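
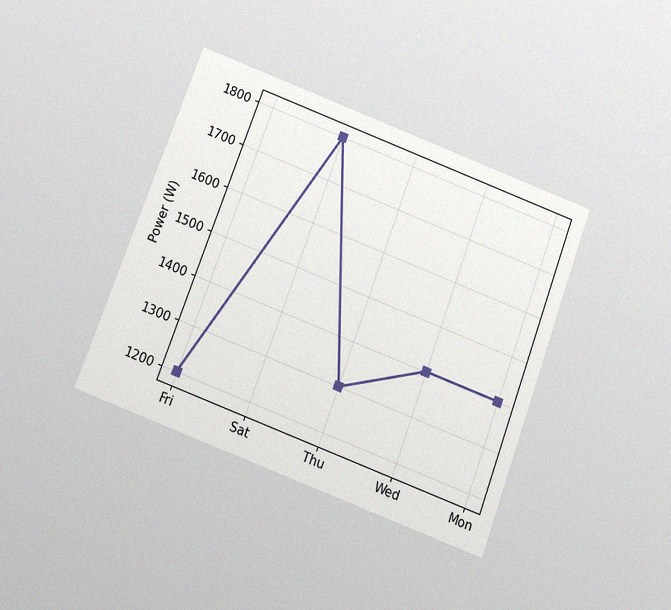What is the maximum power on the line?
The chart is tilted about 20° clockwise and viewed slightly from below, with some photo noise. The highest point is at Sat, and reading across to the y-axis gives 1800W.

1800W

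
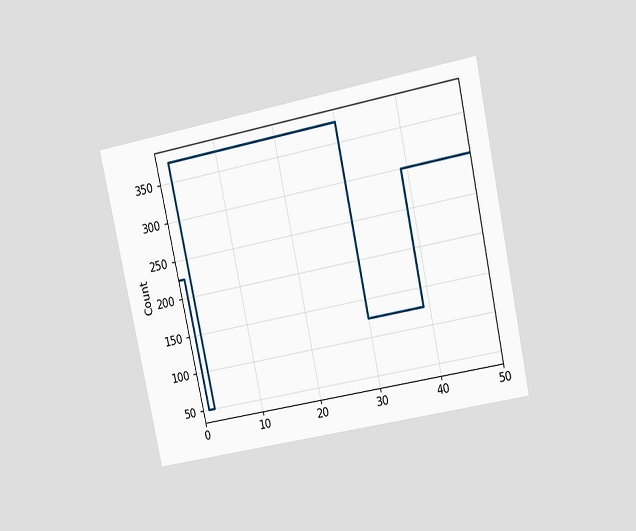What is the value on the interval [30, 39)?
125

The chart is tilted about 12° counter-clockwise and viewed at a slight angle. On [30, 39) the step sits at 125.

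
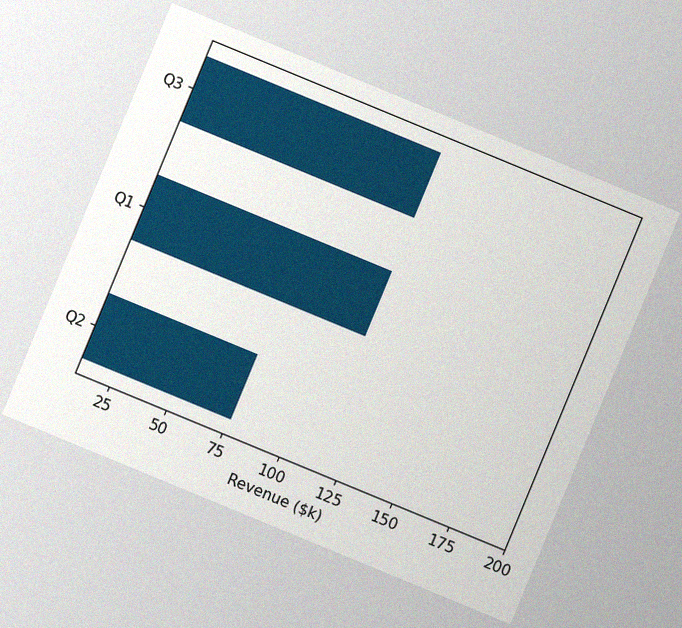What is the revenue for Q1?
$114k

The chart is tilted about 22° clockwise, with some photo noise. Reading along the chart's x-axis, the Q1 bar reaches $114k.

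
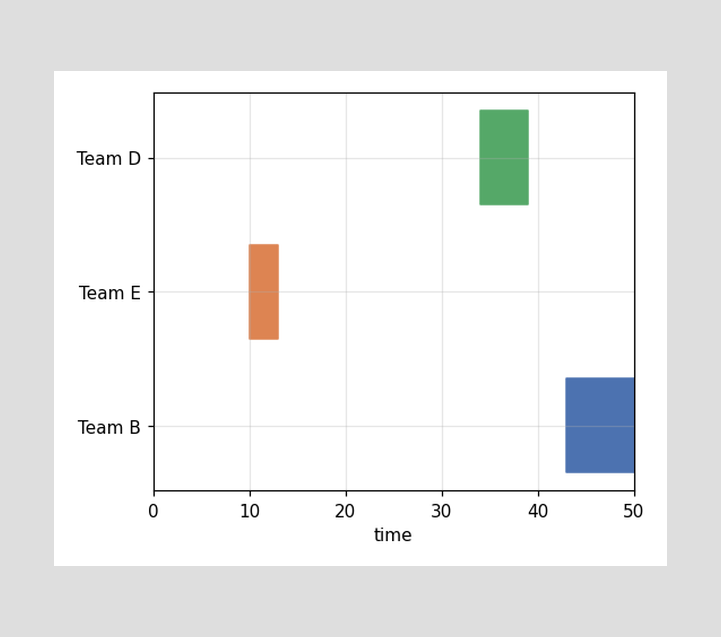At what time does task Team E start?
The Team E bar begins at t=10.

10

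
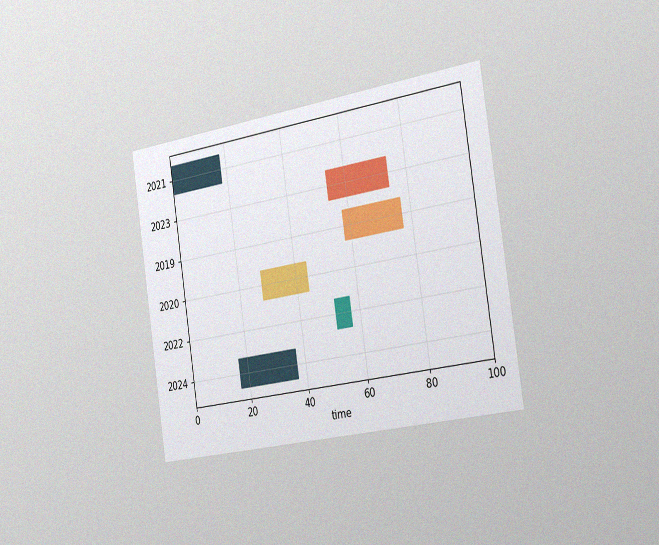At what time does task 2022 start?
The chart is tilted about 9° counter-clockwise and viewed slightly from the right, with some photo noise. The 2022 bar begins at t=52.

52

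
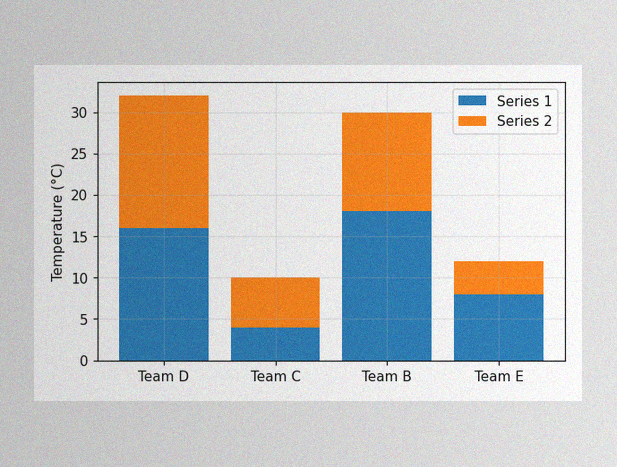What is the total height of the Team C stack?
10°C

The image has some photo noise and uneven lighting. The Team C stack's top reaches 10°C on the y-axis.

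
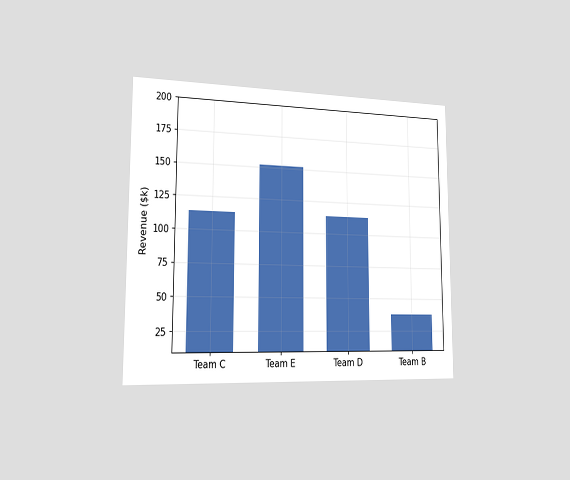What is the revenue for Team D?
$114k

The chart is viewed slightly from the left. Reading along the chart's y-axis, the Team D bar reaches $114k.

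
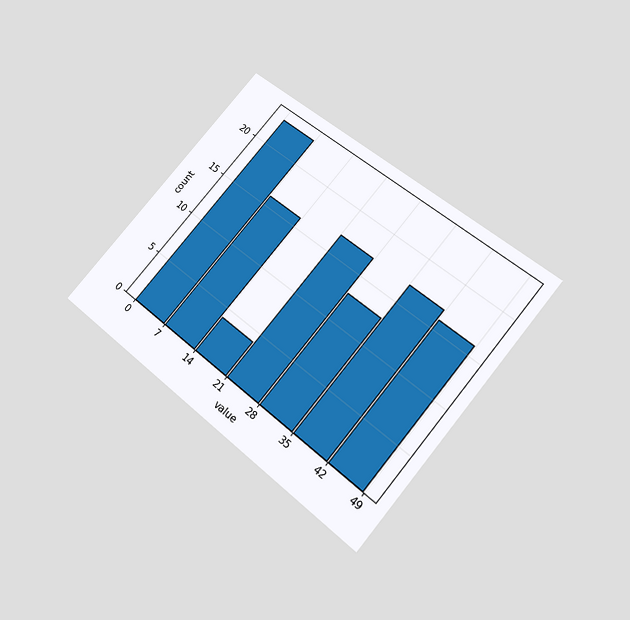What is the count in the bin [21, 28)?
The chart is tilted about 40° clockwise and viewed slightly from below. The [21, 28) bin has height 17.

17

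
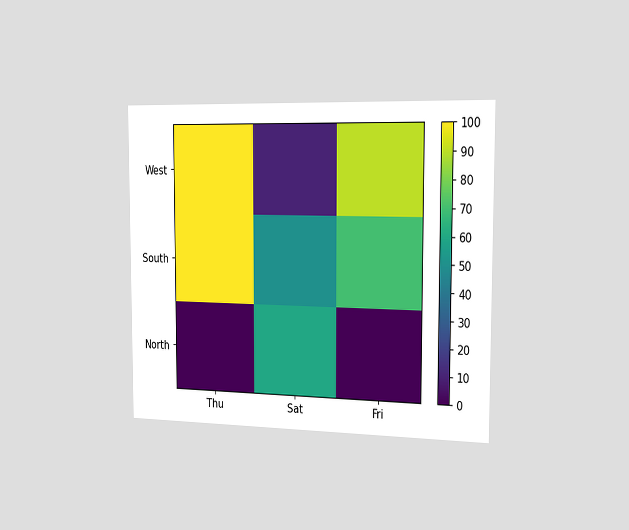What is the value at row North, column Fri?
The chart is viewed slightly from the right. Matching cell (North, Fri) against the colorbar gives 0.

0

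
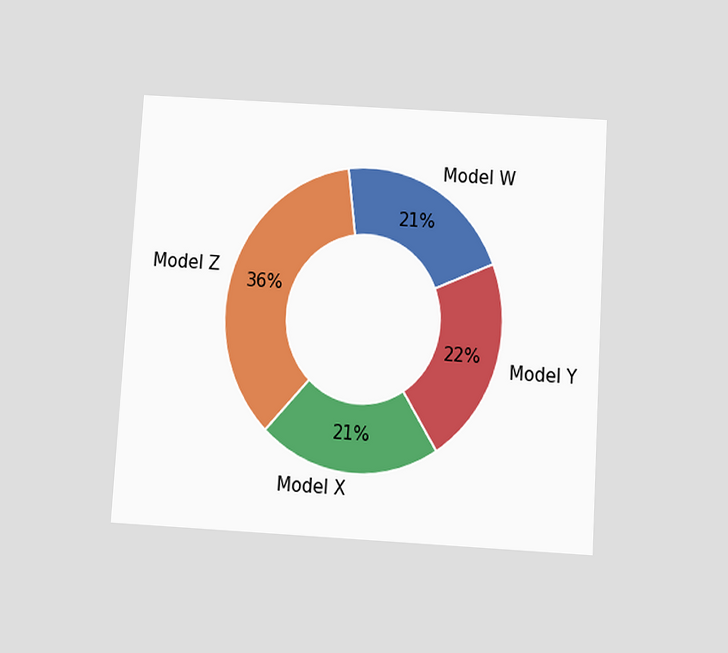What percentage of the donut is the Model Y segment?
22%

The chart is tilted about 3° clockwise and viewed slightly from below. The Model Y segment takes up 22% of the ring.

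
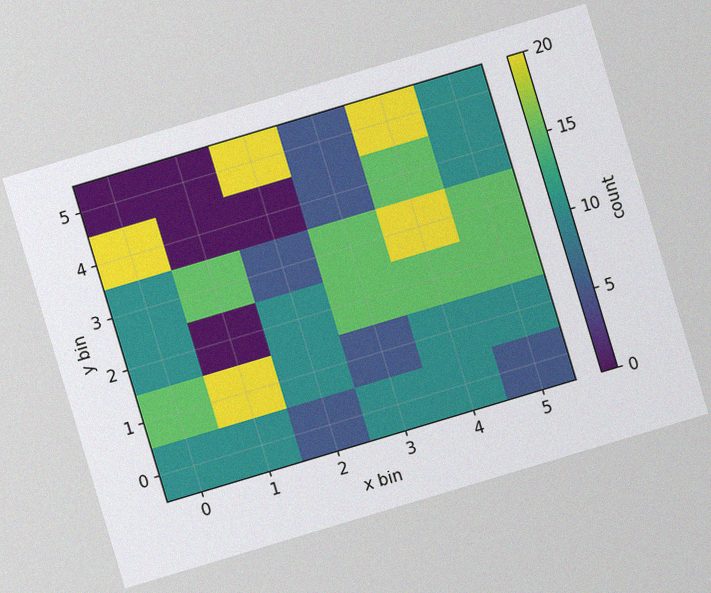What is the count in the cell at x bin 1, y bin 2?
The chart is tilted about 17° counter-clockwise, with some photo noise. Matching the cell (1, 2) against the colorbar gives 0.

0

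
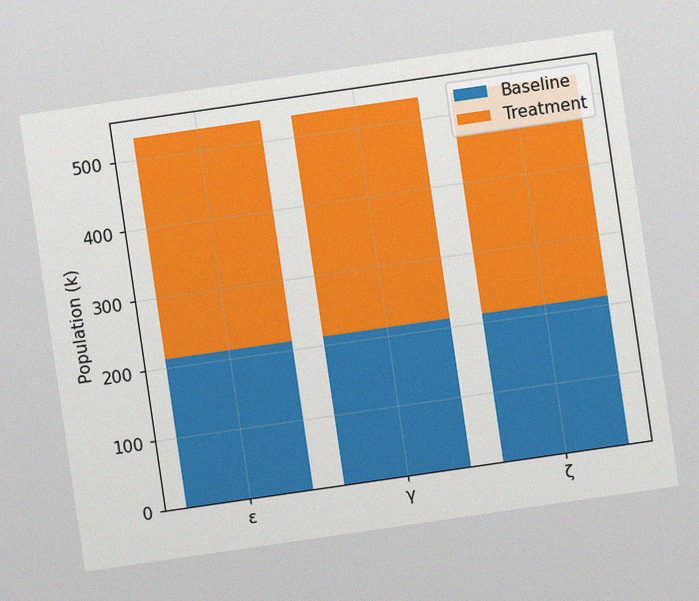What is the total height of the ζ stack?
530k

The chart is tilted about 8° counter-clockwise, with some photo noise. The ζ stack's top reaches 530k on the y-axis.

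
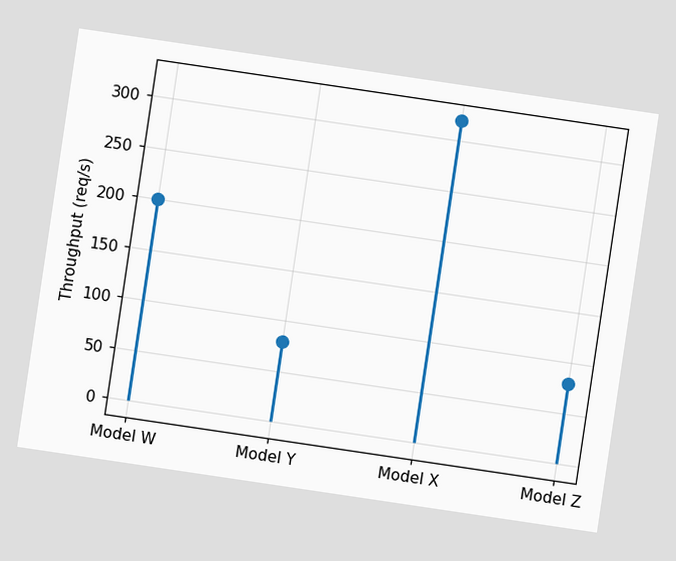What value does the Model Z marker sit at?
80req/s

The chart is tilted about 8° clockwise. The Model Z marker sits at 80req/s.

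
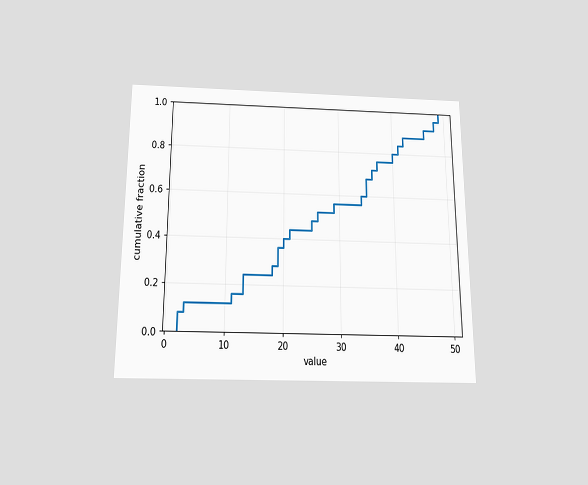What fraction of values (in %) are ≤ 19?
36%

The chart is viewed slightly from below. At x=19 the ECDF step is at 36%.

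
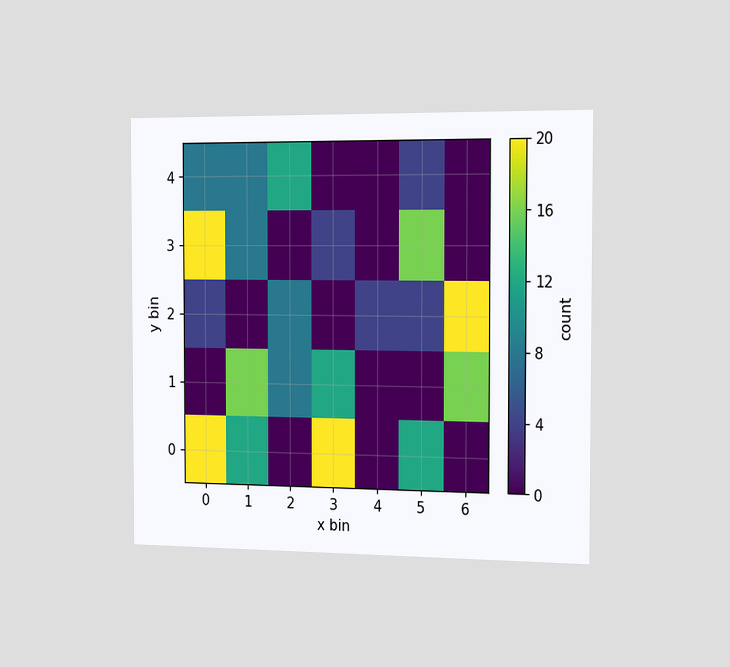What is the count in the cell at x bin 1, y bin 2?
0

The chart is viewed slightly from the right. Matching the cell (1, 2) against the colorbar gives 0.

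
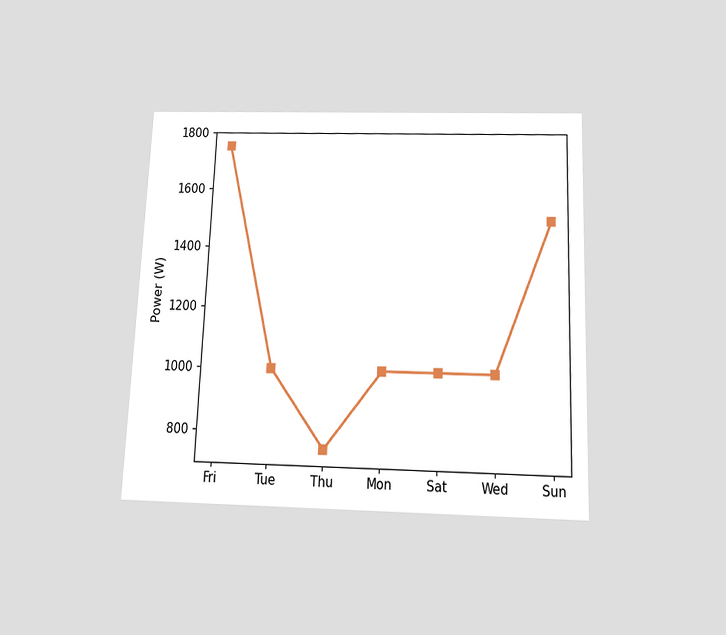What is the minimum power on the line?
750W

The chart is tilted about 2° clockwise and viewed slightly from below. The lowest point is at Thu, and reading across to the y-axis gives 750W.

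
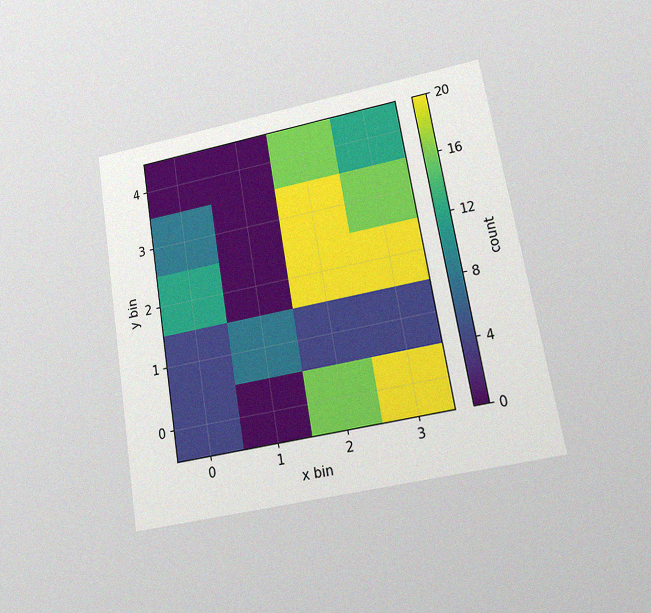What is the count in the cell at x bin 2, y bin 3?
The chart is tilted about 10° counter-clockwise and viewed at a slight angle, with some photo noise. Matching the cell (2, 3) against the colorbar gives 20.

20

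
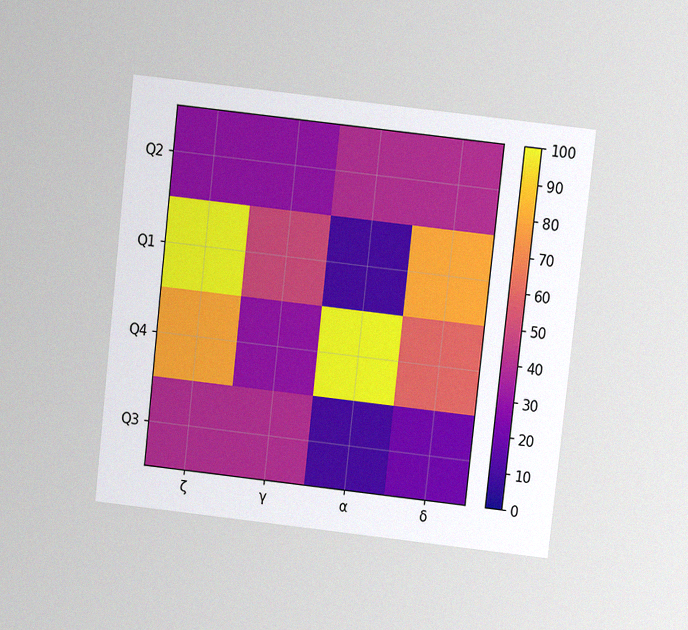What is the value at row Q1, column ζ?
100

The chart is tilted about 6° clockwise and viewed slightly from above, with some photo noise. Matching cell (Q1, ζ) against the colorbar gives 100.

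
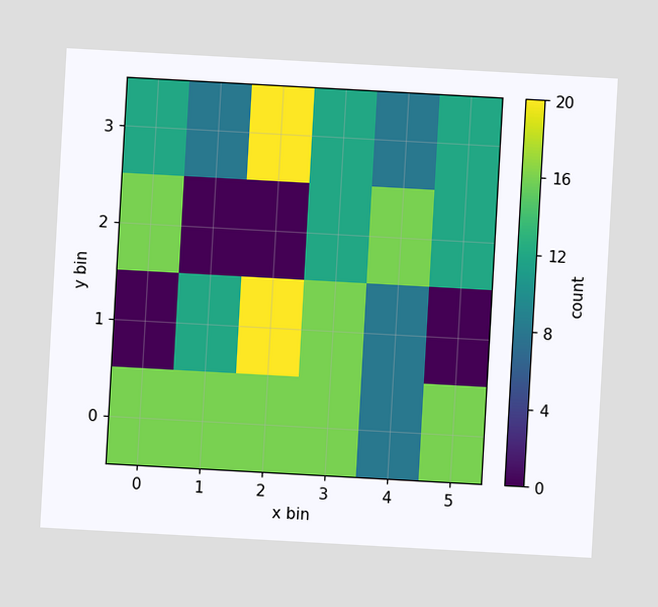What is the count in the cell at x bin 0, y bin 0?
16

The chart is tilted about 3° clockwise. Matching the cell (0, 0) against the colorbar gives 16.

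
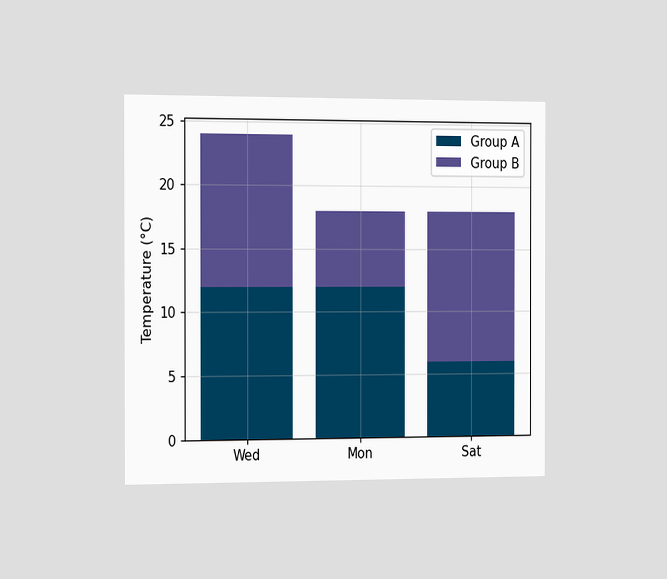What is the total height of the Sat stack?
The chart is viewed slightly from the left. The Sat stack's top reaches 18°C on the y-axis.

18°C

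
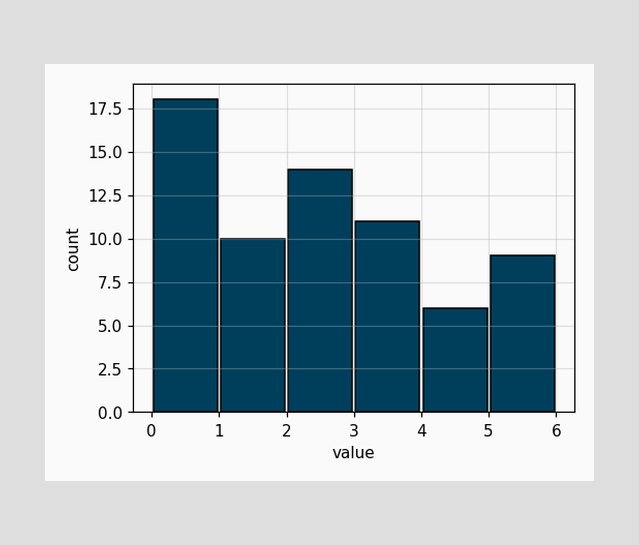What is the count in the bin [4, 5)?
The [4, 5) bin has height 6.

6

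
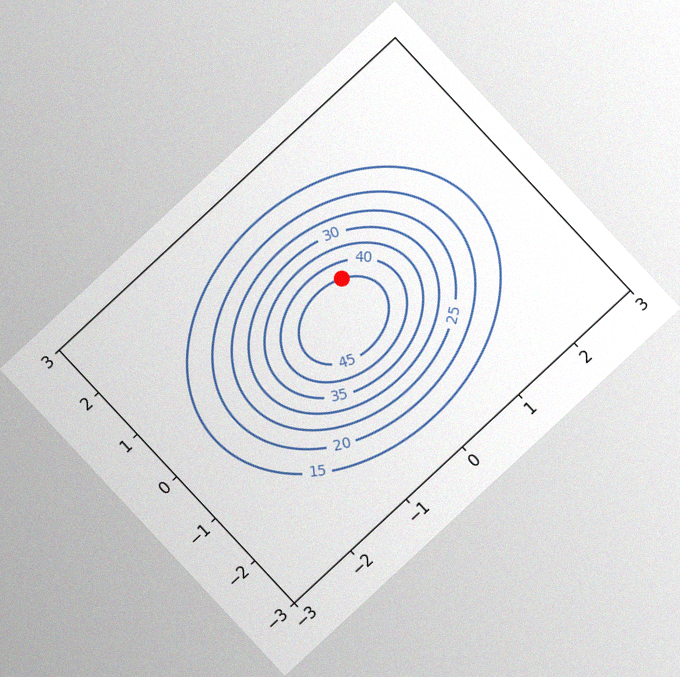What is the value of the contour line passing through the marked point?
The chart is tilted about 43° counter-clockwise, with some photo noise. The marked point sits on the contour labelled 45.

45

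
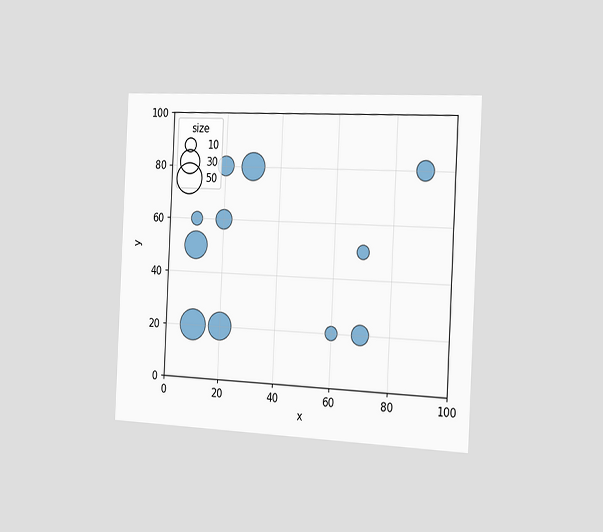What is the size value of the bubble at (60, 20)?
10

The chart is tilted about 3° clockwise and viewed slightly from the right. Matching the bubble at (60, 20) against the size legend gives 10.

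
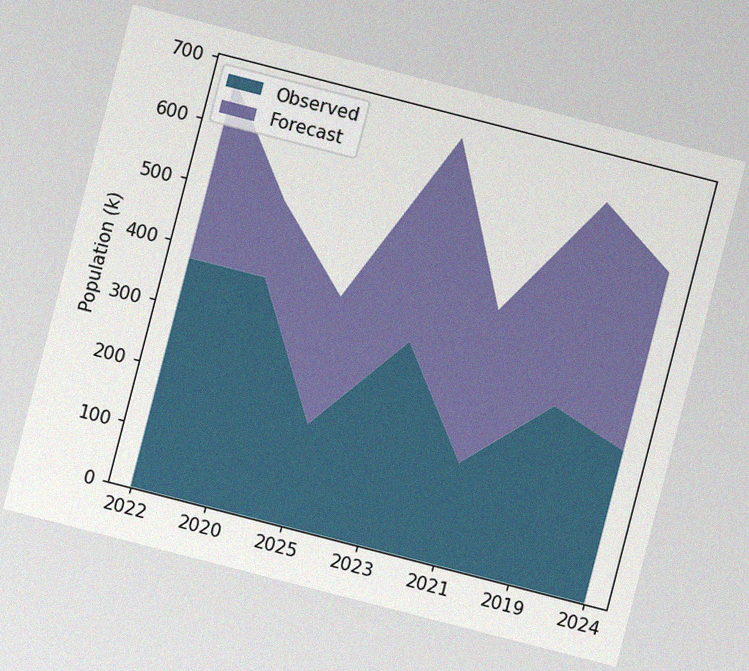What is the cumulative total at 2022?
672k

The chart is tilted about 14° clockwise, with some photo noise. The stacked total at 2022 reaches 672k.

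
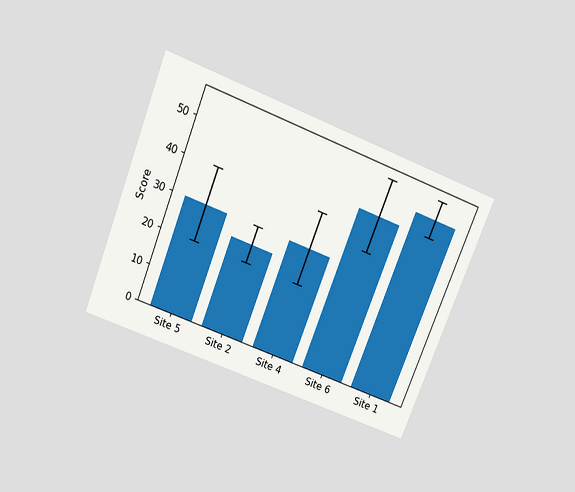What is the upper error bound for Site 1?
The chart is tilted about 22° clockwise and viewed slightly from above. The Site 1 bar's upper whisker reaches 55.

55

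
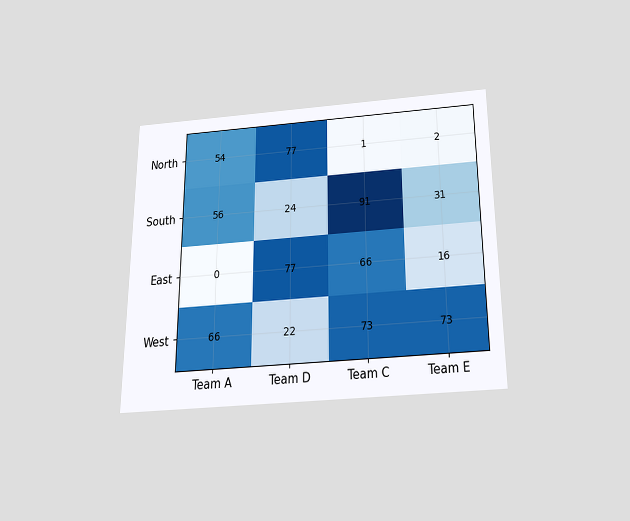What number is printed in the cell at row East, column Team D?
77

The chart is viewed slightly from below. The (East, Team D) cell reads 77.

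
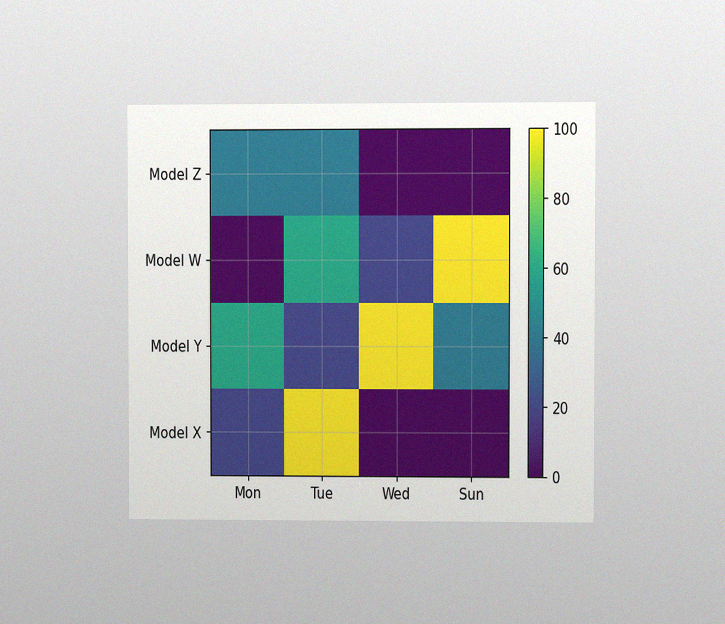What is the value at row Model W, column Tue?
60

The chart is viewed at a slight angle, with some photo noise. Matching cell (Model W, Tue) against the colorbar gives 60.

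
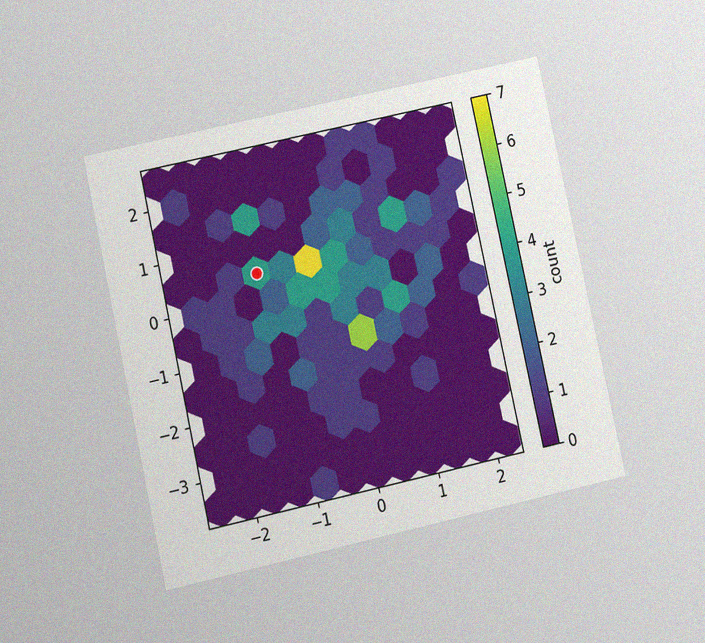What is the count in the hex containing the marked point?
The chart is tilted about 12° counter-clockwise and viewed at a slight angle, with some photo noise. The marked hex reads 4 on the colorbar.

4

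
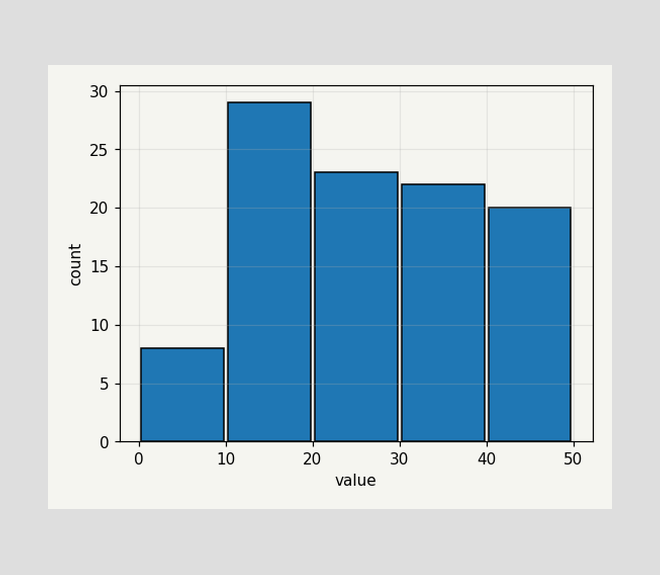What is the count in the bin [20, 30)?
23

The [20, 30) bin has height 23.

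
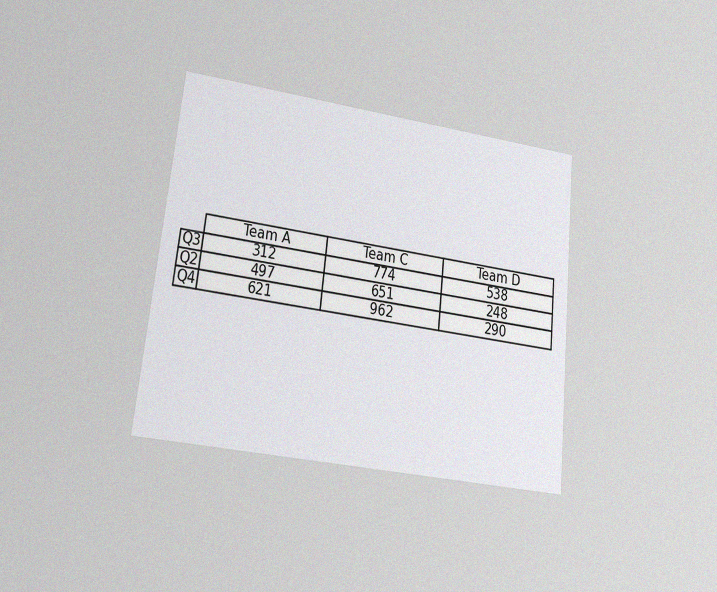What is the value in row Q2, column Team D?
248

The chart is tilted about 6° clockwise and viewed at a slight angle, with some photo noise. The (Q2, Team D) cell reads 248.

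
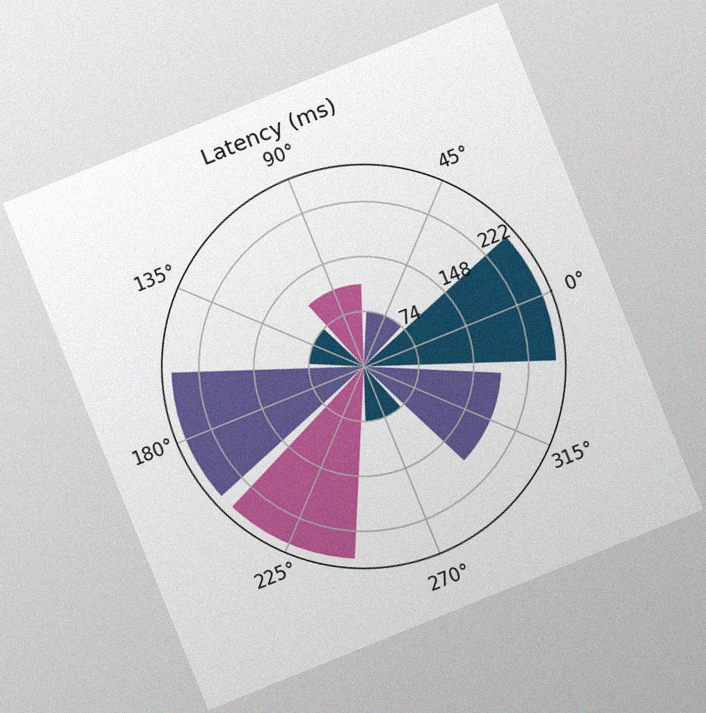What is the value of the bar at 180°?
259ms

The chart is tilted about 22° counter-clockwise, with some photo noise. The bar at 180° reaches 259ms on the radial axis.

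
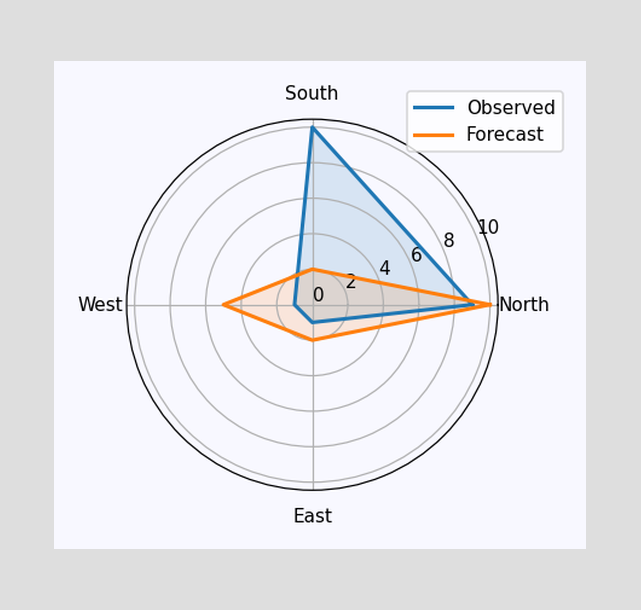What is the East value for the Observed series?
1

On the East axis, Observed reaches 1.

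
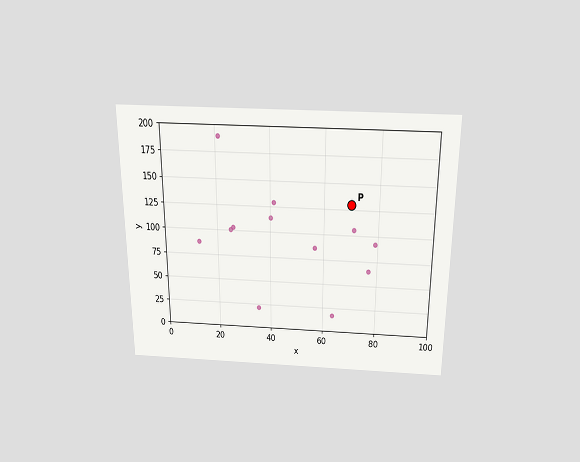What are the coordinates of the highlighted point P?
The chart is viewed slightly from above. Following the gridlines from P to each axis, P sits at (70, 130).

(70, 130)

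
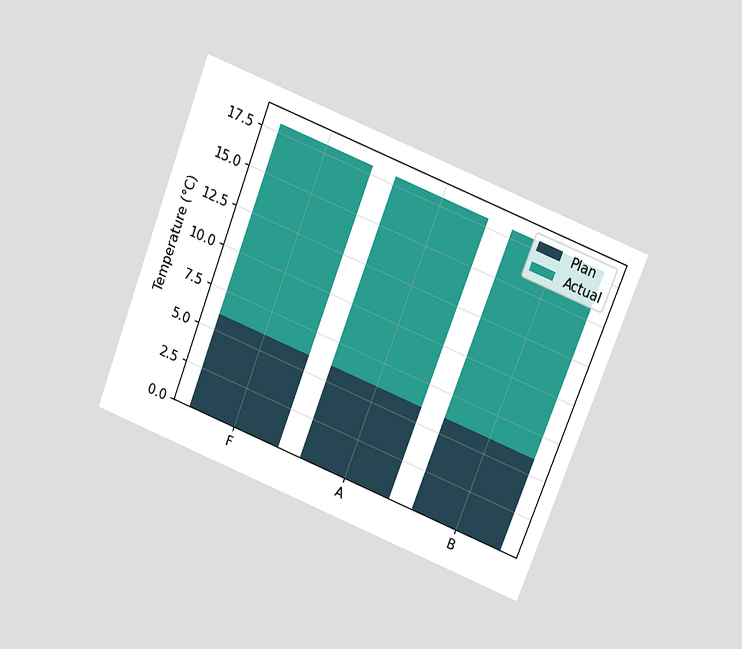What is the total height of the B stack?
18°C

The chart is tilted about 21° clockwise and viewed slightly from above. The B stack's top reaches 18°C on the y-axis.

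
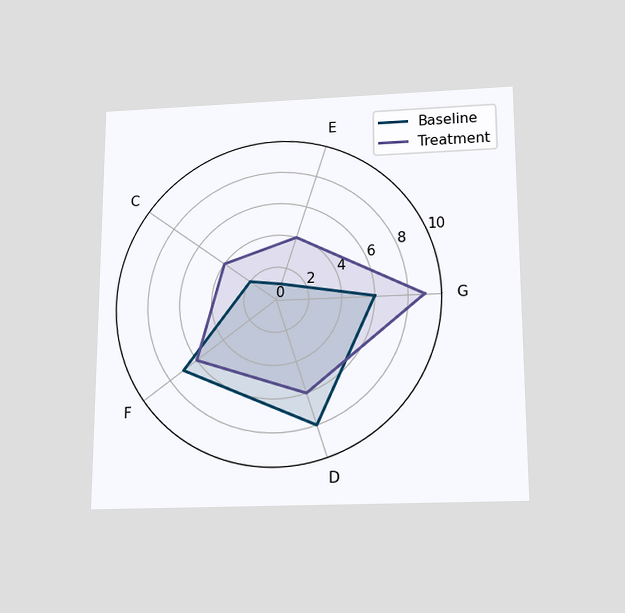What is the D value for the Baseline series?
The chart is viewed slightly from below. On the D axis, Baseline reaches 8.

8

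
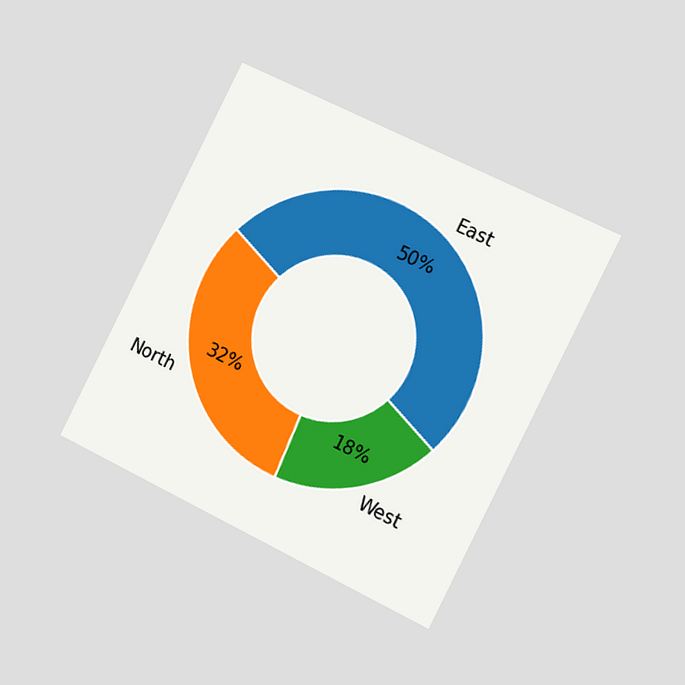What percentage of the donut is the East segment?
50%

The chart is tilted about 27° clockwise and viewed slightly from the right. The East segment takes up 50% of the ring.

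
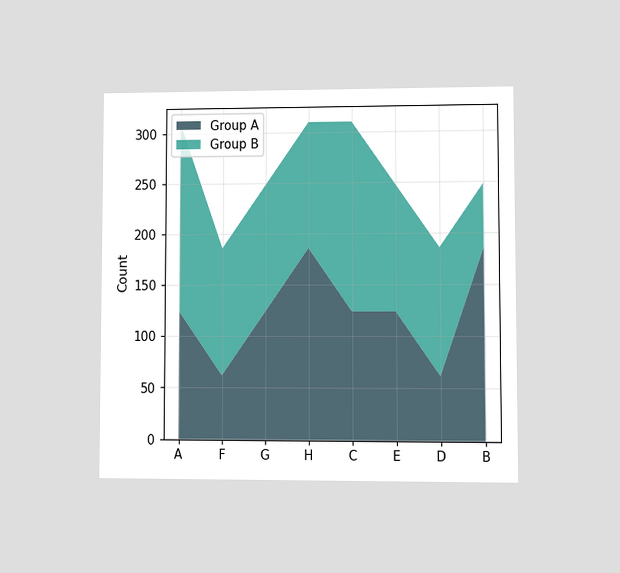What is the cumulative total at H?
310

The chart is viewed at a slight angle. The stacked total at H reaches 310.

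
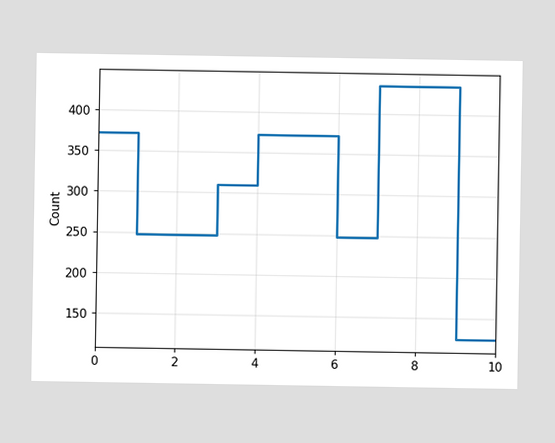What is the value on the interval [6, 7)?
On [6, 7) the step sits at 248.

248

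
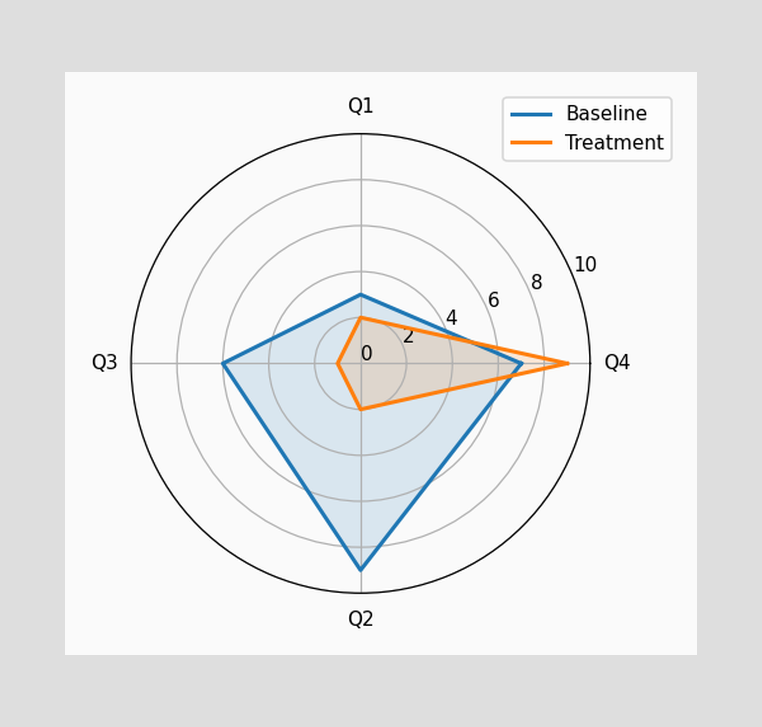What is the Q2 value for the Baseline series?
On the Q2 axis, Baseline reaches 9.

9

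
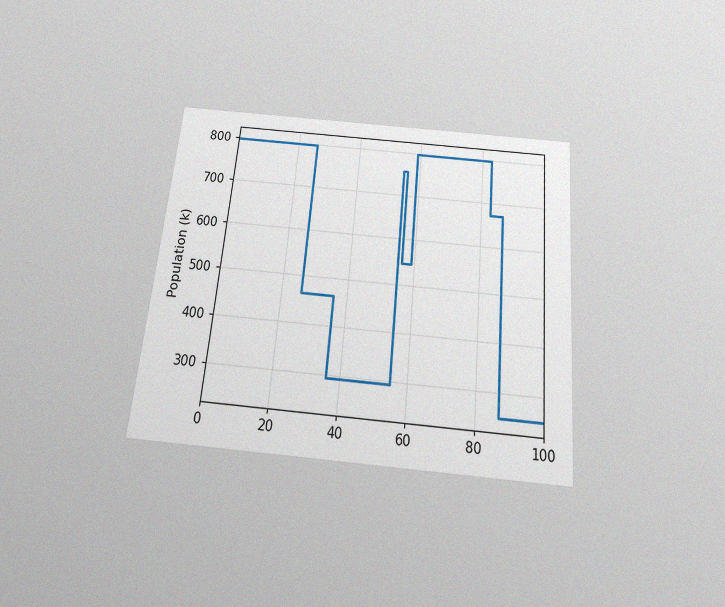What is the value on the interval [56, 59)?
The chart is tilted about 5° clockwise and viewed slightly from below, with some photo noise. On [56, 59) the step sits at 546k.

546k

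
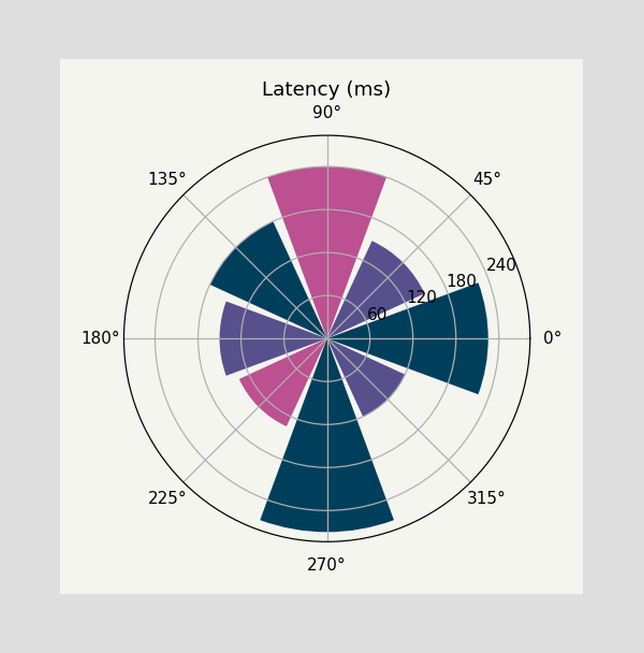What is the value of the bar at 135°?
The bar at 135° reaches 180ms on the radial axis.

180ms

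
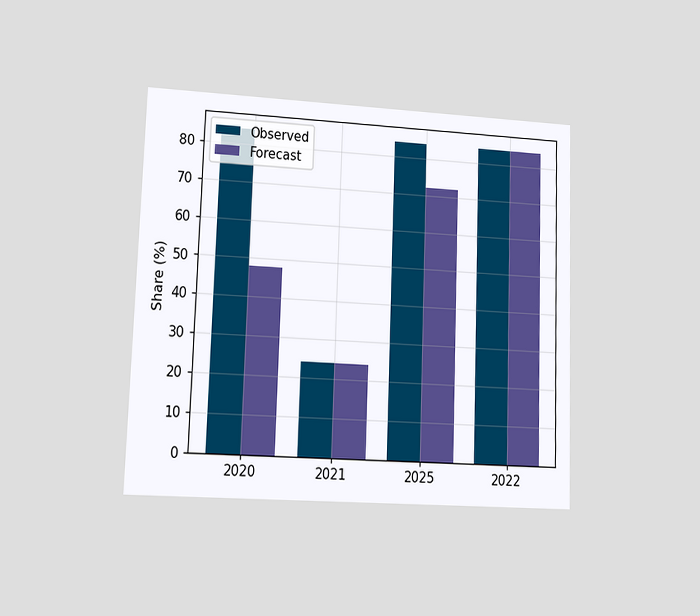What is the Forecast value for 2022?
84%

The chart is viewed at a slight angle. The Forecast bar at 2022 reaches 84% on the y-axis.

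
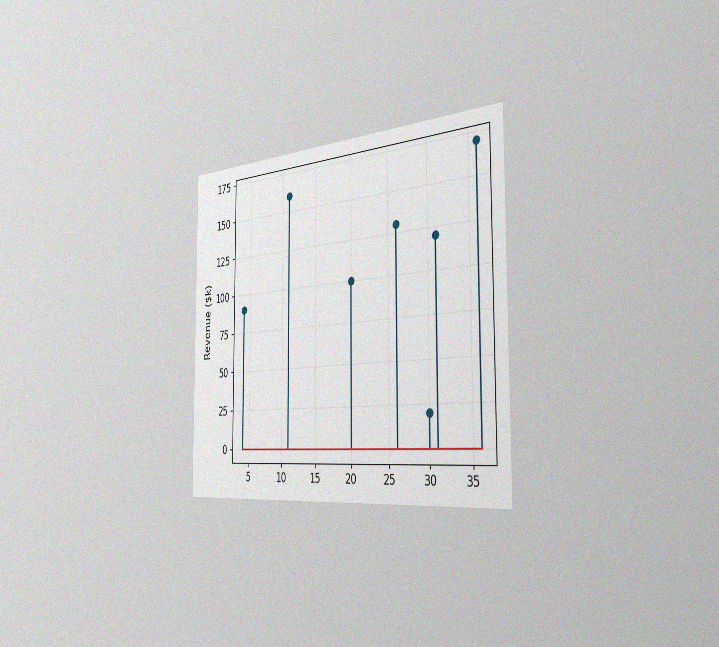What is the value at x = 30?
$20k

The chart is viewed slightly from the right, with some photo noise. The stem at x=30 reaches $20k.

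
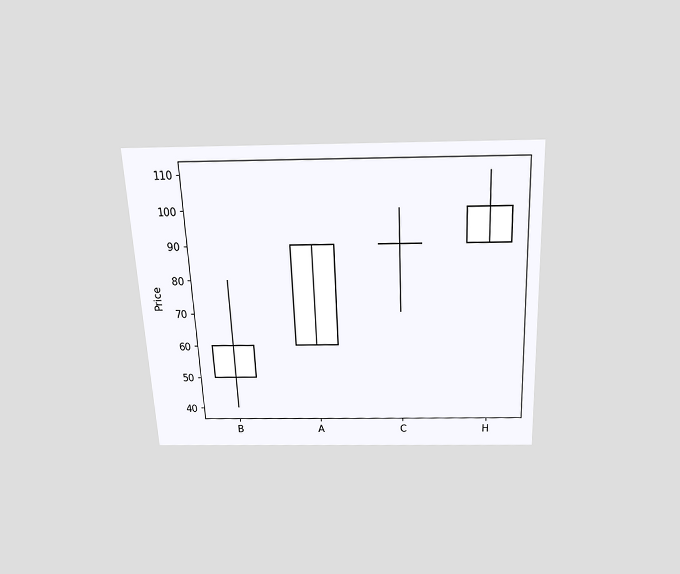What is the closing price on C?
The chart is tilted about 3° counter-clockwise and viewed slightly from above. The C candle closes at 90.

90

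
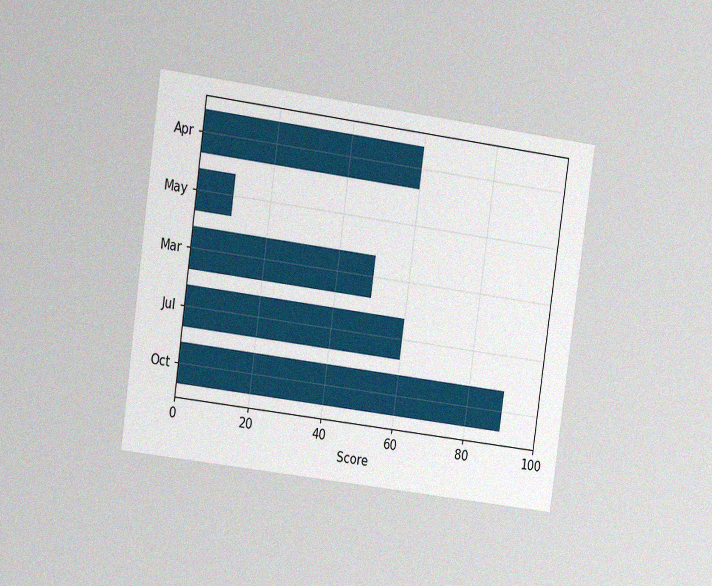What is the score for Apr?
The chart is tilted about 8° clockwise and viewed at a slight angle, with some photo noise. Reading along the chart's x-axis, the Apr bar reaches 60.

60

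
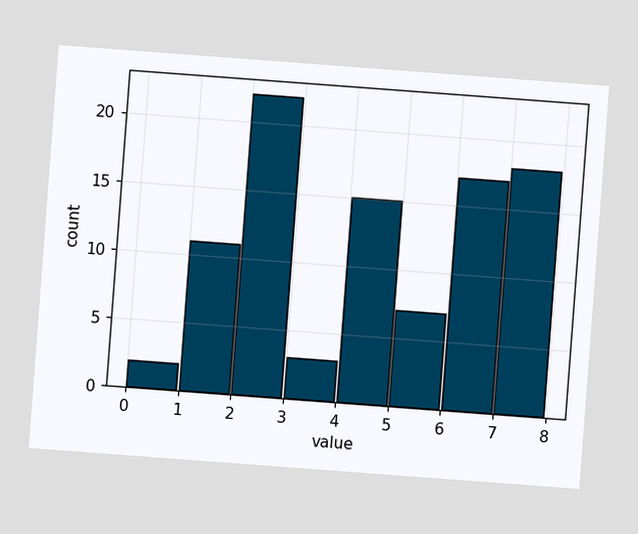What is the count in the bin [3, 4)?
The chart is tilted about 4° clockwise. The [3, 4) bin has height 3.

3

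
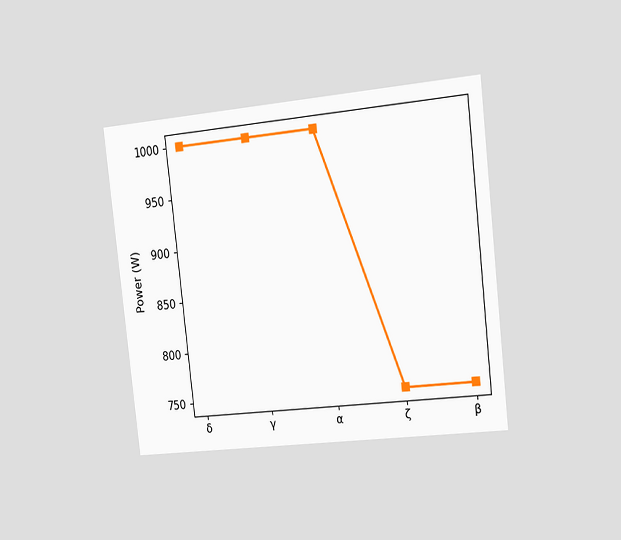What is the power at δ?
1000W

The chart is tilted about 6° counter-clockwise and viewed slightly from the right. At δ, the line is at 1000W.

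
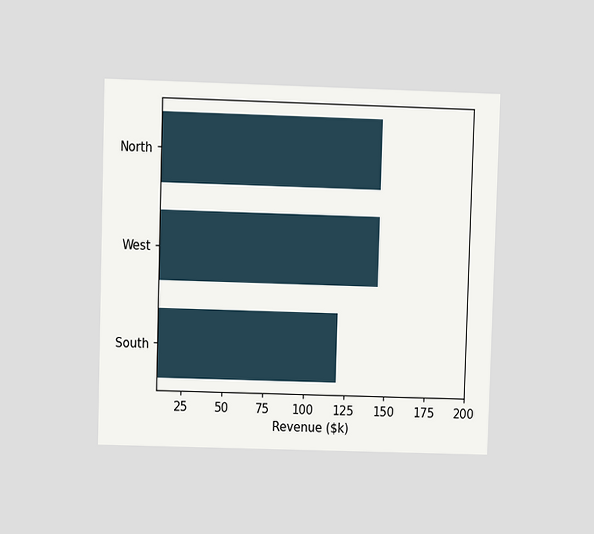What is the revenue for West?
The chart is viewed at a slight angle. Reading along the chart's x-axis, the West bar reaches $144k.

$144k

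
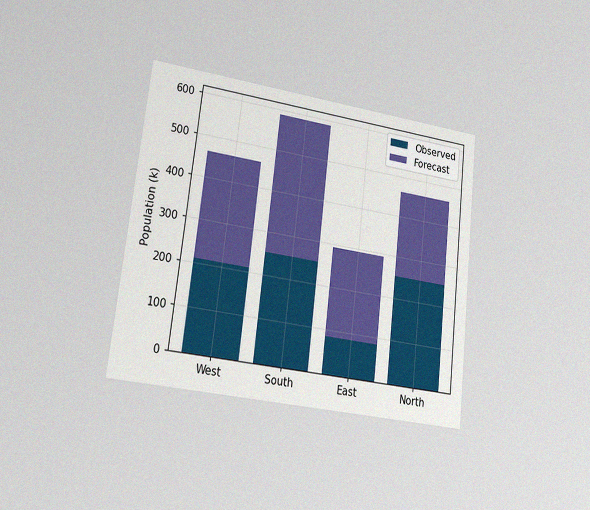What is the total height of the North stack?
The chart is tilted about 7° clockwise and viewed slightly from the left, with some photo noise. The North stack's top reaches 462k on the y-axis.

462k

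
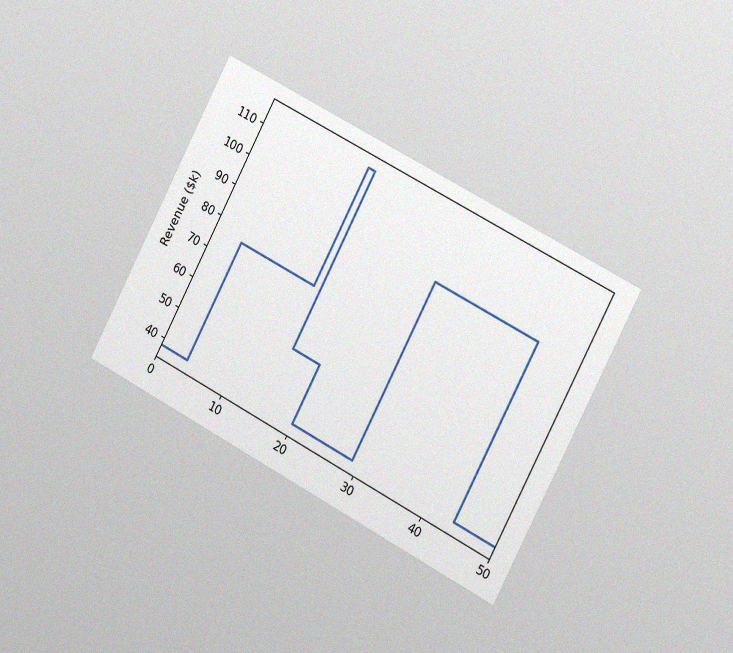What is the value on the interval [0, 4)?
$38k

The chart is tilted about 28° clockwise and viewed slightly from the right, with some photo noise. On [0, 4) the step sits at $38k.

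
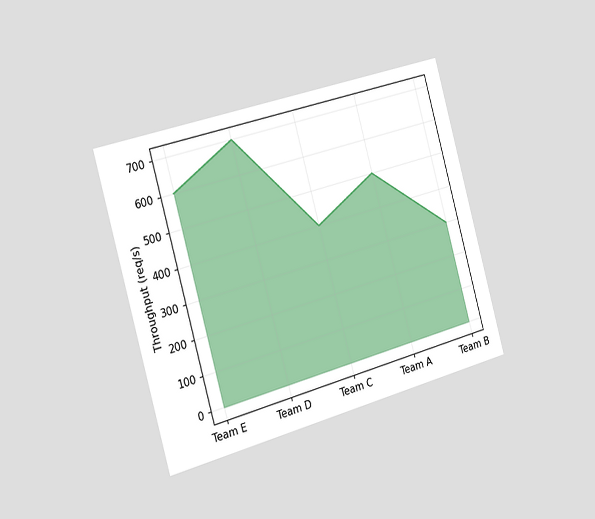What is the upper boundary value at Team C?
400req/s

The chart is tilted about 15° counter-clockwise and viewed slightly from the left. At Team C the upper boundary is at 400req/s.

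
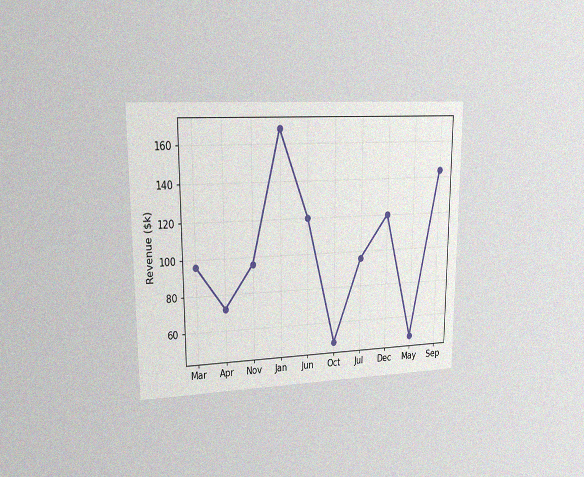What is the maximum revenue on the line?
$168k

The chart is viewed at a slight angle, with some photo noise. The highest point is at Jan, and reading across to the y-axis gives $168k.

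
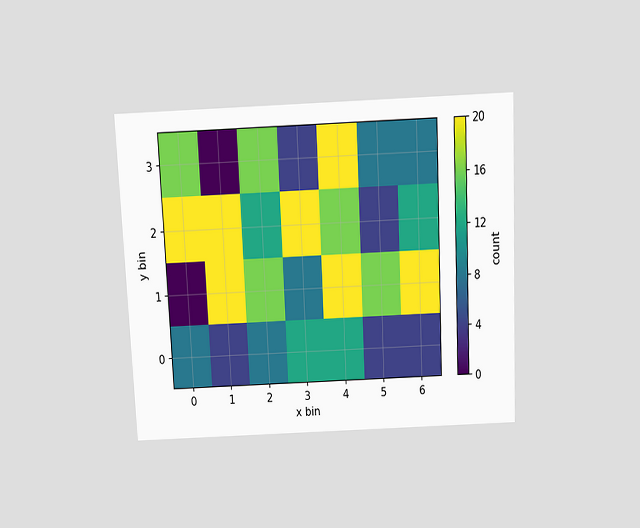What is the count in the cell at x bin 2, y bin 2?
12

The chart is tilted about 3° counter-clockwise and viewed slightly from above. Matching the cell (2, 2) against the colorbar gives 12.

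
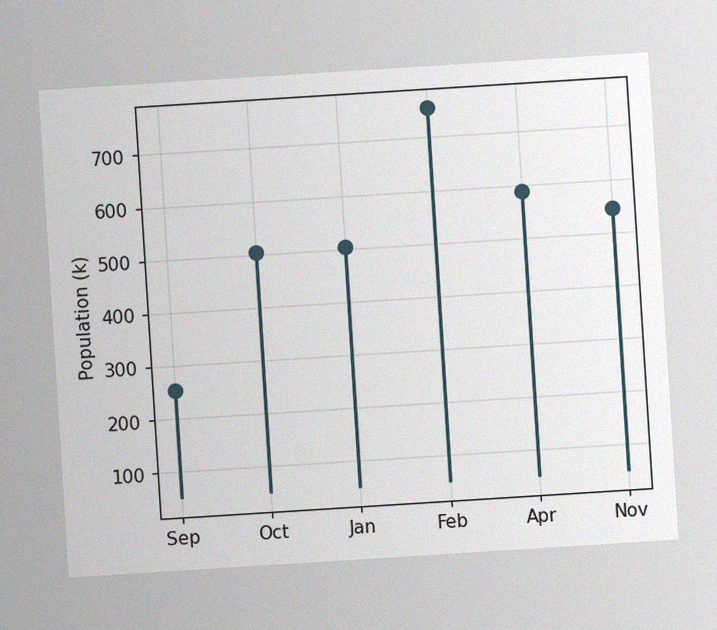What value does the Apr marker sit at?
The chart is tilted about 4° counter-clockwise, with some photo noise. The Apr marker sits at 588k.

588k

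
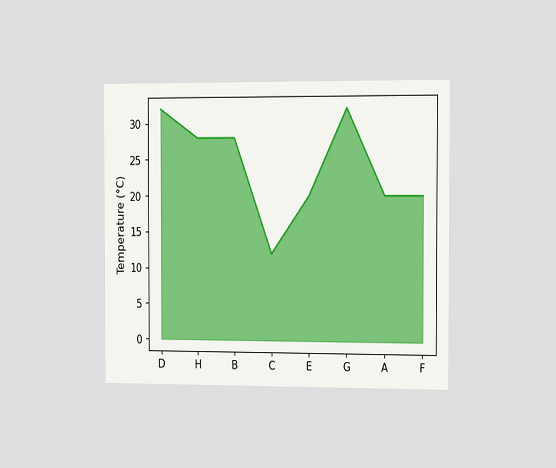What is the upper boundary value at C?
12°C

The chart is viewed slightly from the right. At C the upper boundary is at 12°C.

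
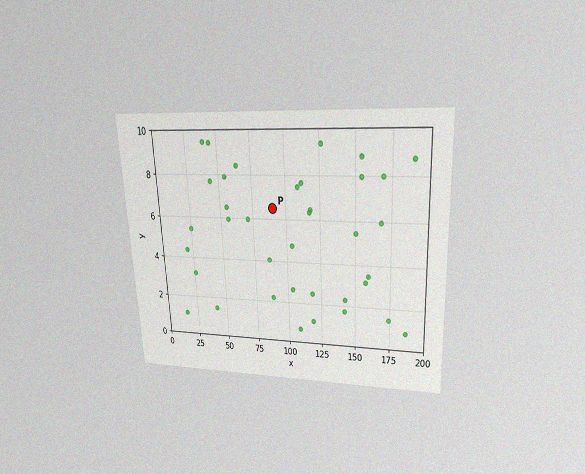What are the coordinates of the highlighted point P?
The chart is tilted about 3° counter-clockwise and viewed slightly from above, with some photo noise. Following the gridlines from P to each axis, P sits at (90, 6.5).

(90, 6.5)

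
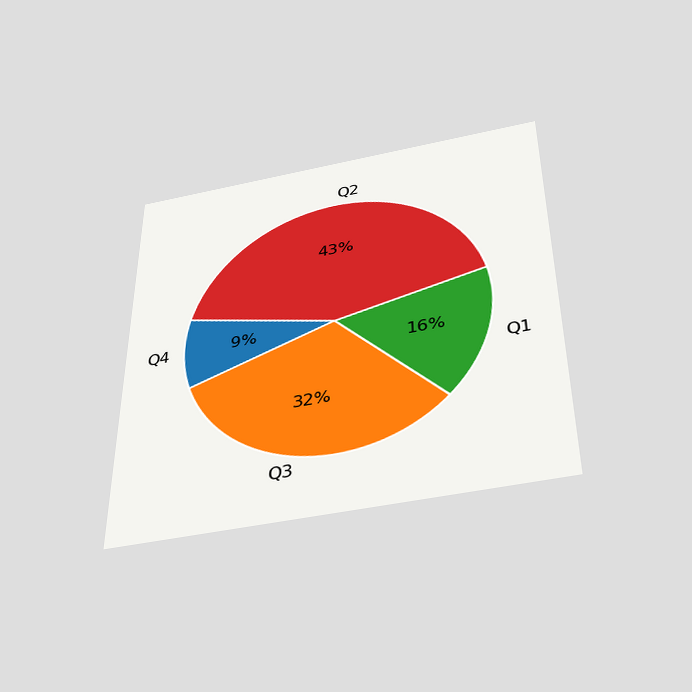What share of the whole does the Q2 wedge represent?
43%

The chart is viewed slightly from below. The Q2 slice takes up 43% of the pie.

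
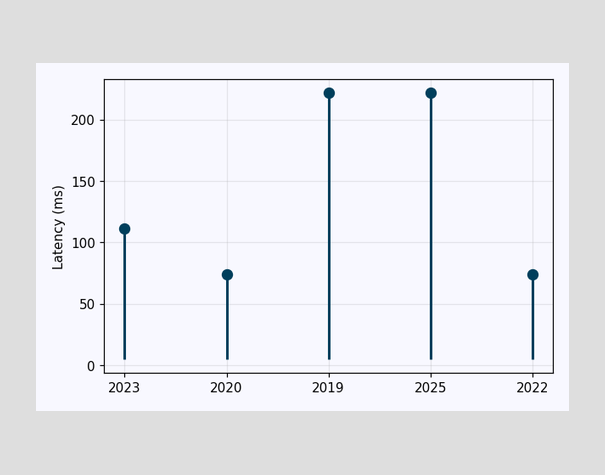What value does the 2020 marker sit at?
The 2020 marker sits at 74ms.

74ms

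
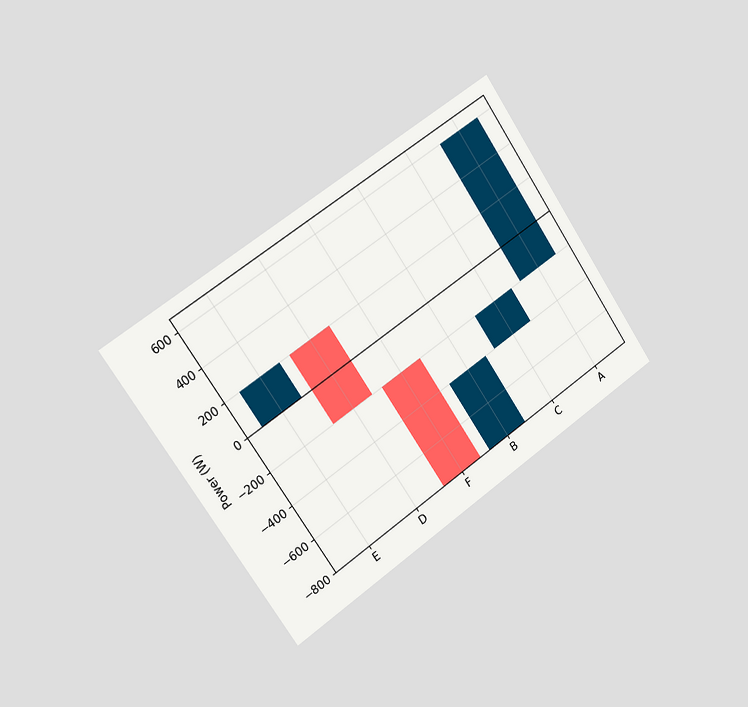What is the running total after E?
The chart is tilted about 34° counter-clockwise and viewed slightly from the left. After E the running total reaches 200W.

200W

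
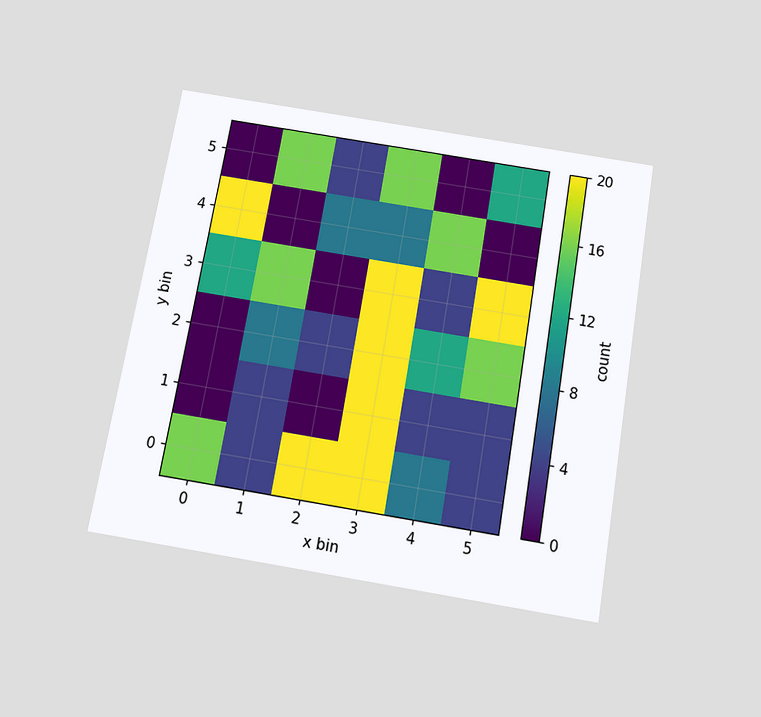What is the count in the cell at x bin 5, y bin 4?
0

The chart is tilted about 10° clockwise and viewed slightly from below. Matching the cell (5, 4) against the colorbar gives 0.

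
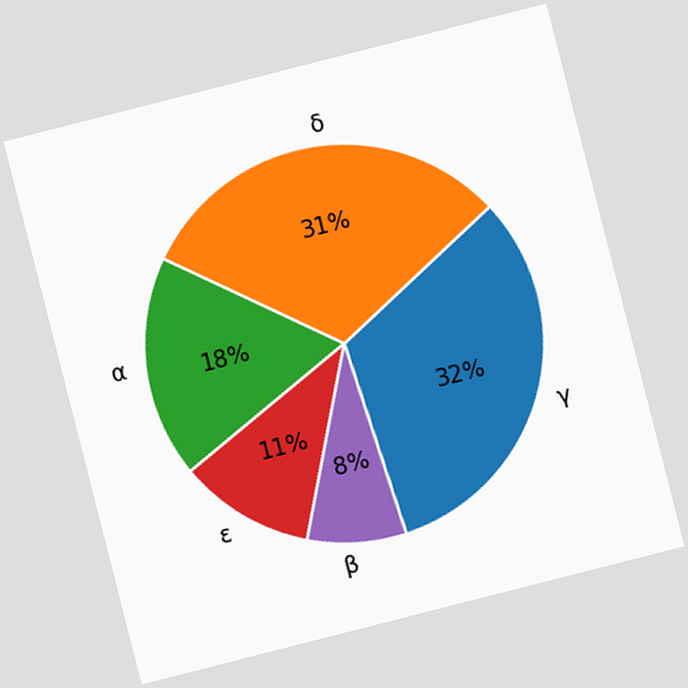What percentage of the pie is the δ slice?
31%

The chart is tilted about 14° counter-clockwise. The δ slice takes up 31% of the pie.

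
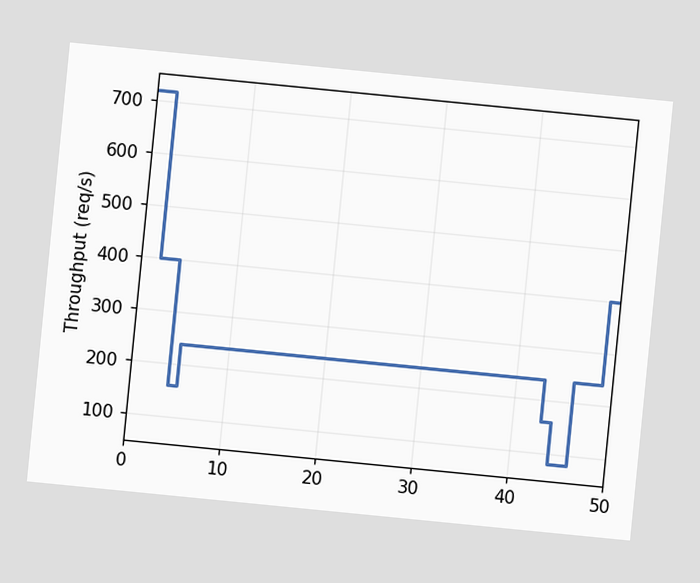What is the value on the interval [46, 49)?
The chart is tilted about 6° clockwise. On [46, 49) the step sits at 240req/s.

240req/s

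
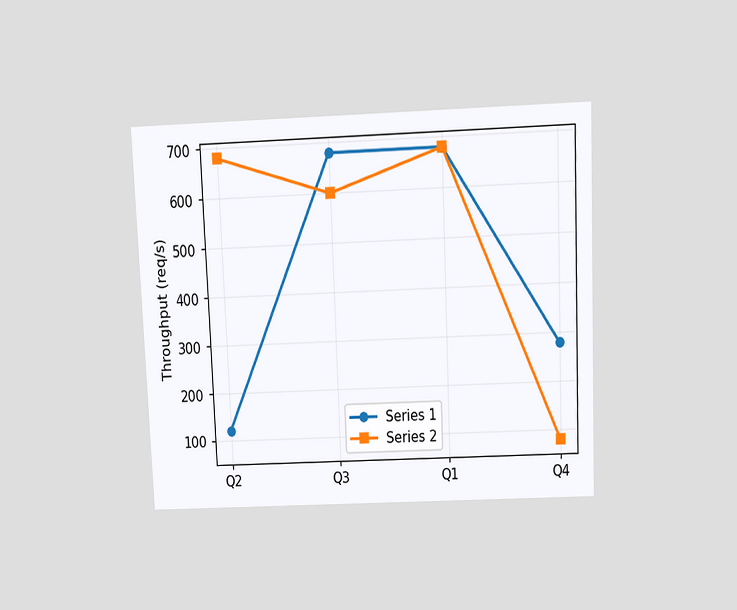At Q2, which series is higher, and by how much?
Series 2, by 560req/s

The chart is tilted about 2° counter-clockwise and viewed slightly from above. At Q2, Series 2 sits above the other line by 560req/s.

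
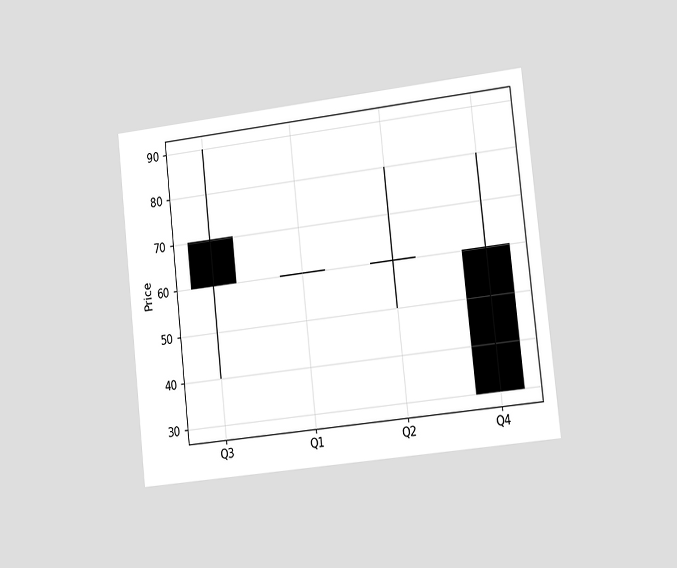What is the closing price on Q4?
The chart is tilted about 6° counter-clockwise and viewed slightly from the right. The Q4 candle closes at 30.

30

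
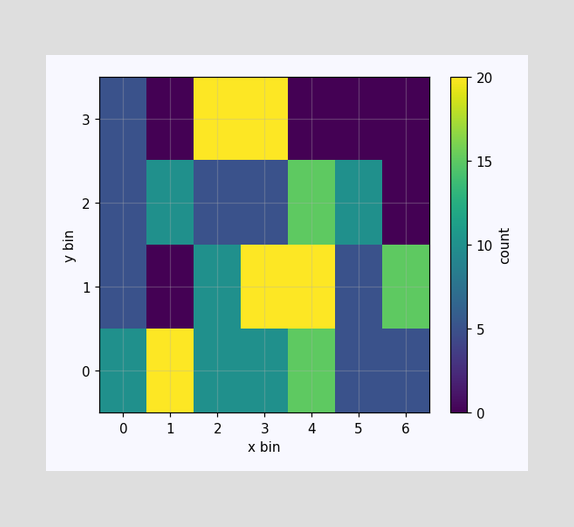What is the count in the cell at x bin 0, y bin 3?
Matching the cell (0, 3) against the colorbar gives 5.

5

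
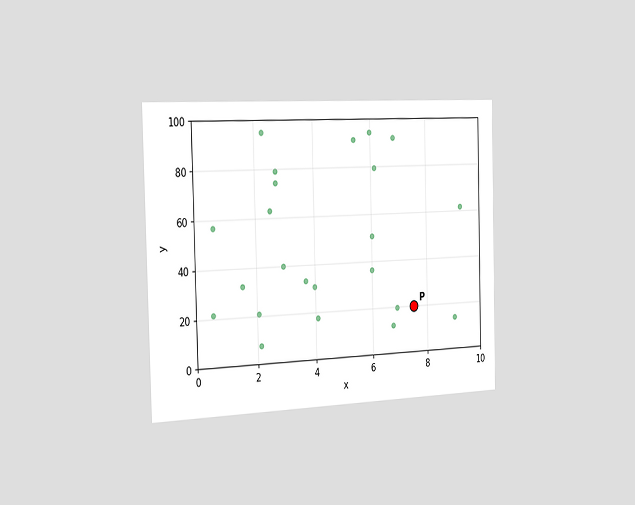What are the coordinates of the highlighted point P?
(7.5, 20)

The chart is viewed slightly from the left. Following the gridlines from P to each axis, P sits at (7.5, 20).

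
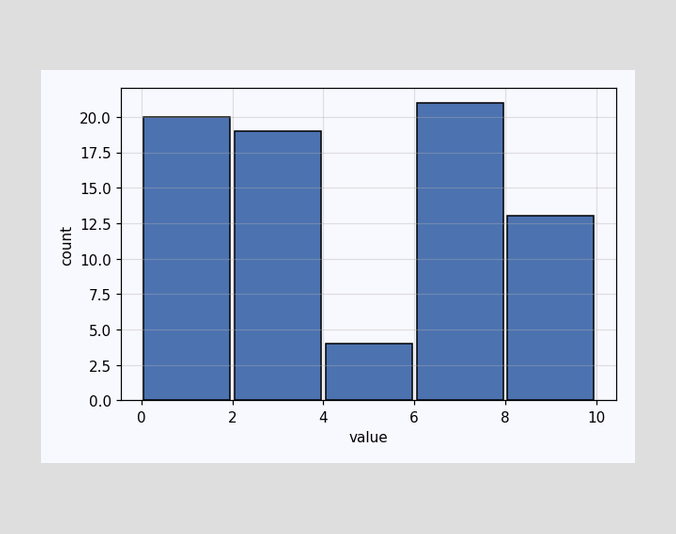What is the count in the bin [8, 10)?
The [8, 10) bin has height 13.

13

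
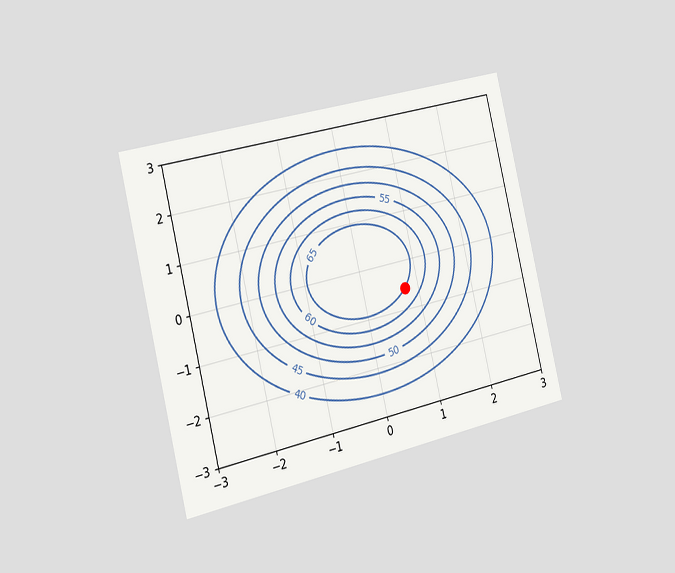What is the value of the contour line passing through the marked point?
65

The chart is tilted about 13° counter-clockwise and viewed slightly from the left. The marked point sits on the contour labelled 65.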